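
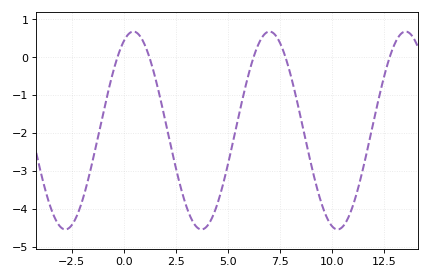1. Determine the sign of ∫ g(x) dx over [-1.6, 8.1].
negative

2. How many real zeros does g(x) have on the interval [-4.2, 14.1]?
5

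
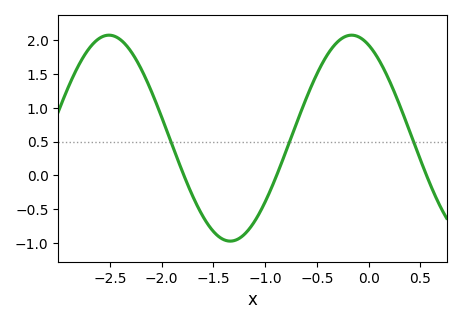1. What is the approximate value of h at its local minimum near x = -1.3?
-0.95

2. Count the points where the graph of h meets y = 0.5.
3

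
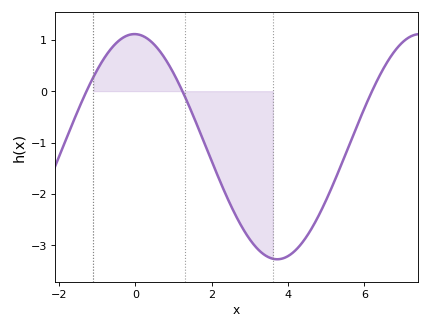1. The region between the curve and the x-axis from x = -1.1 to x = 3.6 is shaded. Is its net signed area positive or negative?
negative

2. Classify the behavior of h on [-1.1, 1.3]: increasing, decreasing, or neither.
neither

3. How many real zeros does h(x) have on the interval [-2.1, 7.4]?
3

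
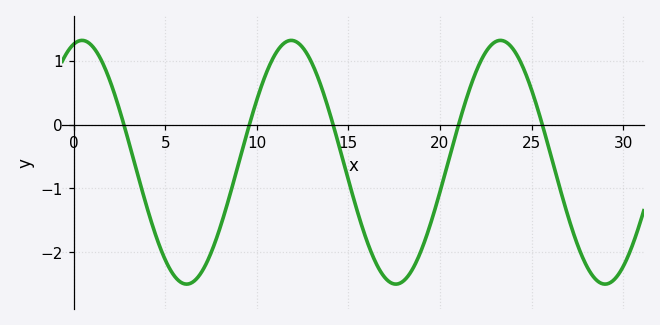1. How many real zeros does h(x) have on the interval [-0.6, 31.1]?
5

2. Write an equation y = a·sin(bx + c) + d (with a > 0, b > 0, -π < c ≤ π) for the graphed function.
y = 1.91sin(0.55x + 1.3) - 0.59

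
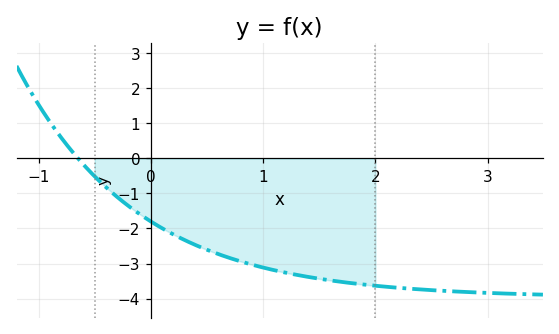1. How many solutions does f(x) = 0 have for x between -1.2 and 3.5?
1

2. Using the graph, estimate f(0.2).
-2.2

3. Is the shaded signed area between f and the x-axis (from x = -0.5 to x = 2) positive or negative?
negative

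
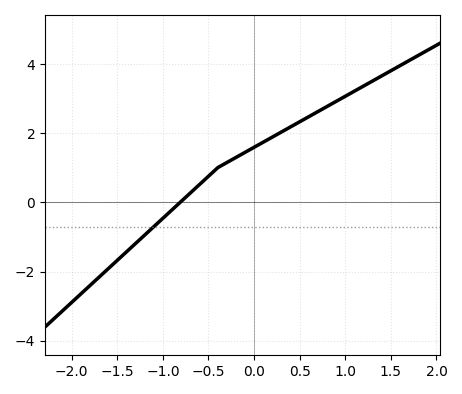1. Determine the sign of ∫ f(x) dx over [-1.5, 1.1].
positive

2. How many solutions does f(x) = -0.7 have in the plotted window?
1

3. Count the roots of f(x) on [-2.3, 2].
1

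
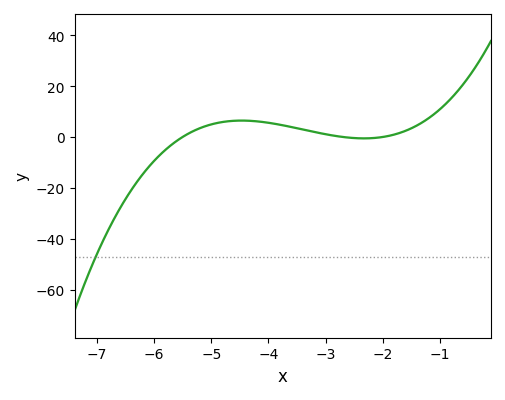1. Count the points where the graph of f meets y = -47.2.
1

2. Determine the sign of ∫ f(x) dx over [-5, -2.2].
positive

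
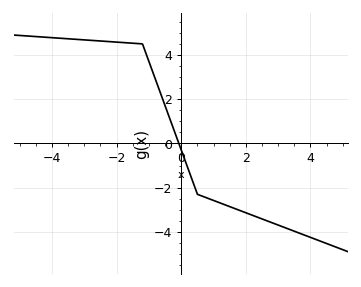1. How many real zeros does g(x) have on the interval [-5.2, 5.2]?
1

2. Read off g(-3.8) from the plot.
4.76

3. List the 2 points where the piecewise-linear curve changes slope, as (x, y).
(-1.2, 4.5); (0.5, -2.3)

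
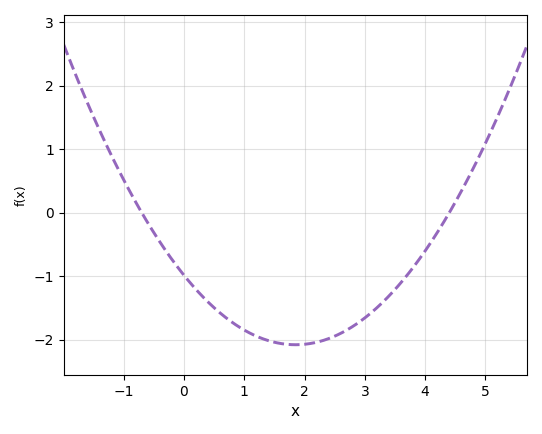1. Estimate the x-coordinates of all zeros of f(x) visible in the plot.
-0.7, 4.4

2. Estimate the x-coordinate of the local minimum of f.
1.85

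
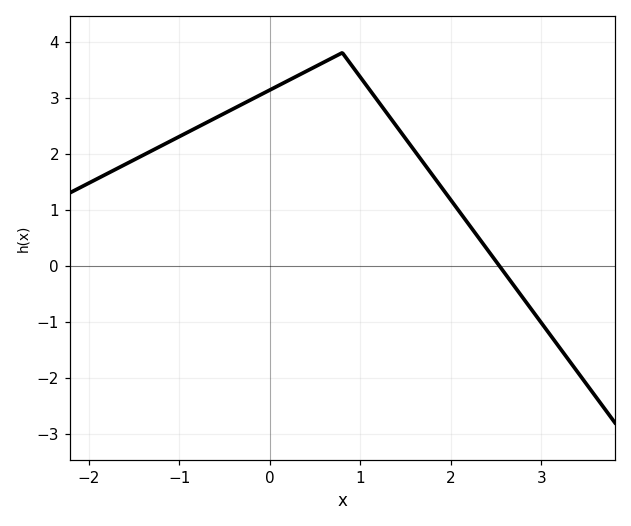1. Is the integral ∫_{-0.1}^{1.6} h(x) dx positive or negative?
positive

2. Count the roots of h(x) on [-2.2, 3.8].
1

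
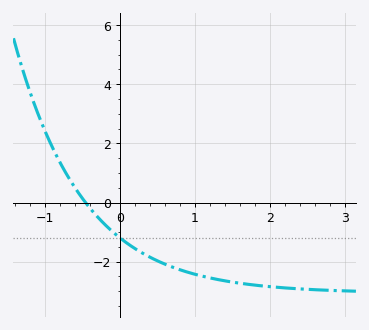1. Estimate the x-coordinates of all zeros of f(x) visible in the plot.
-0.5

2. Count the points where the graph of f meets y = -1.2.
1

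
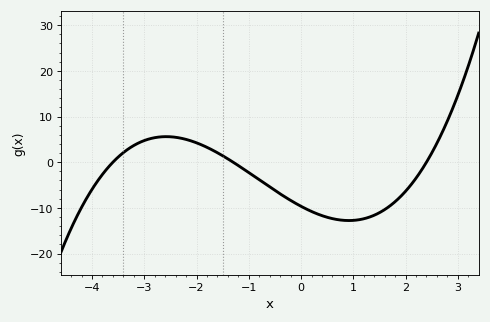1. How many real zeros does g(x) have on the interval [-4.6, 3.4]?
3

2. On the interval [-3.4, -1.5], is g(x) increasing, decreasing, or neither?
neither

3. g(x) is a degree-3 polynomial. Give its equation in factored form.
y = 0.86(x + 3.6)(x + 1.3)(x - 2.4)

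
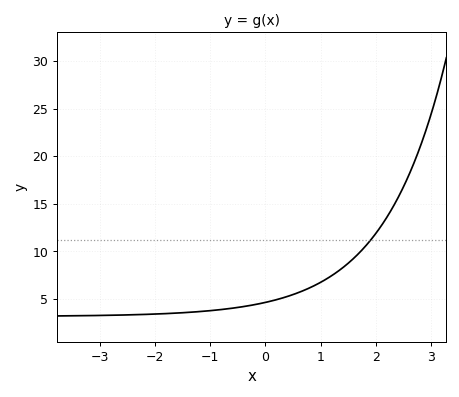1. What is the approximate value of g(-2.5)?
3.34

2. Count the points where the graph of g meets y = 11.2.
1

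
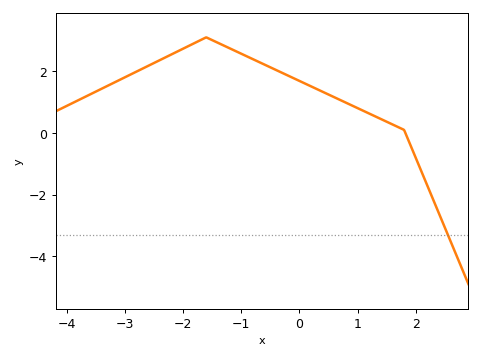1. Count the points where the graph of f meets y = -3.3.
1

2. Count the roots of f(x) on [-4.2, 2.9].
1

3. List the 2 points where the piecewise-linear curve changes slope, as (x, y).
(-1.6, 3.1); (1.8, 0.1)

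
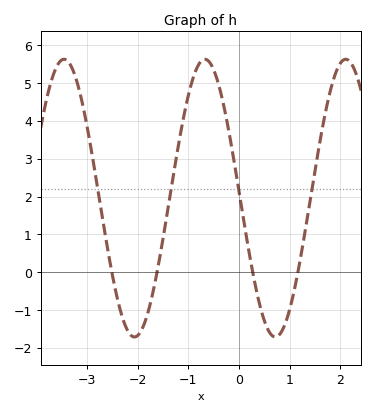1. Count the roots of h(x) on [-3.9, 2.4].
4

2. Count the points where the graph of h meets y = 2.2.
4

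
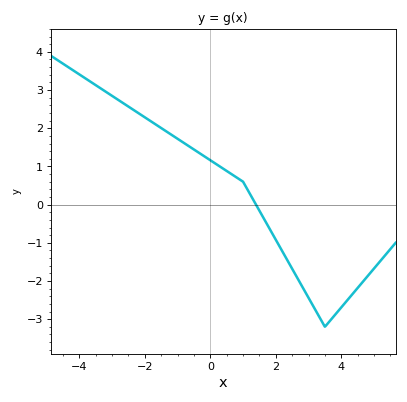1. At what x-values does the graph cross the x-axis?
1.39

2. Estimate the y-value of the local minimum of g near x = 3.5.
-3.2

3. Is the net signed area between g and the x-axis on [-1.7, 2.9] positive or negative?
positive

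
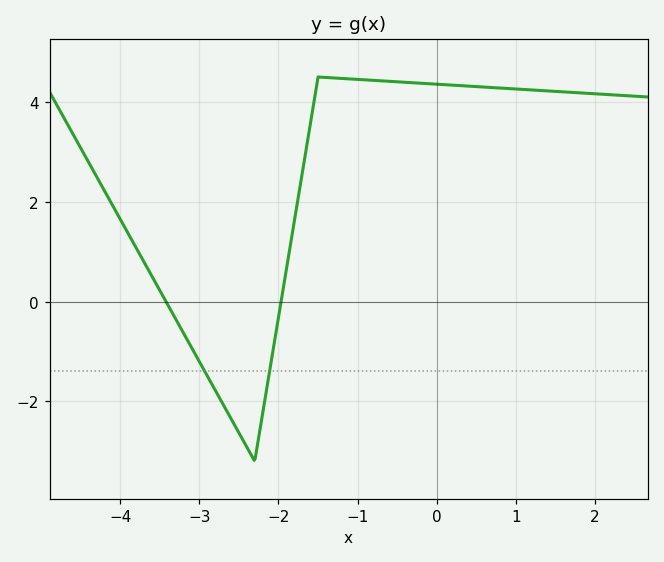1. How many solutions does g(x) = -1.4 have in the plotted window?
2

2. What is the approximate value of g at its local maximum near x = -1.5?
4.4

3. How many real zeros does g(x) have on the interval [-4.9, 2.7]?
2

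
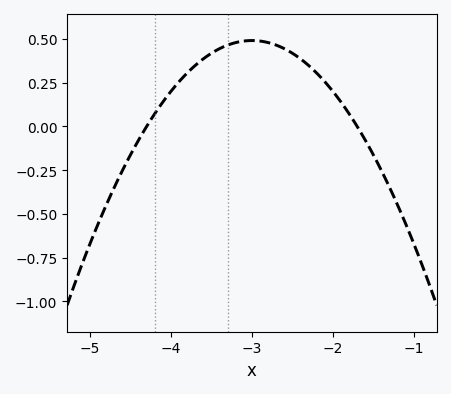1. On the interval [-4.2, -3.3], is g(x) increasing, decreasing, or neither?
increasing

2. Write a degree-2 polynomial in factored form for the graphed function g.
y = -0.29(x + 4.3)(x + 1.7)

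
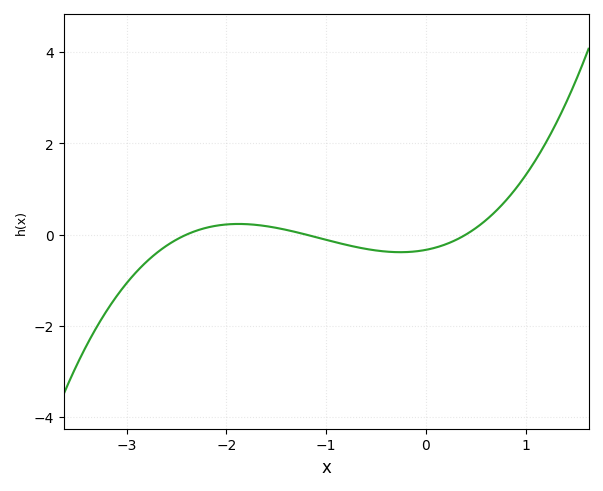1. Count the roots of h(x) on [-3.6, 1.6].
3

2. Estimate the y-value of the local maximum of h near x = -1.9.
0.2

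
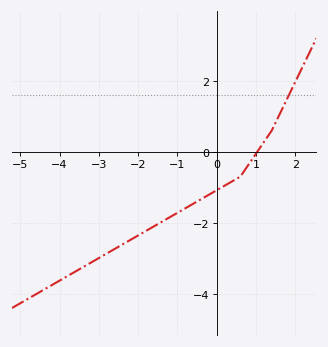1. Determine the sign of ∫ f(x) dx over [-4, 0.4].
negative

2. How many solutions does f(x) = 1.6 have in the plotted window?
1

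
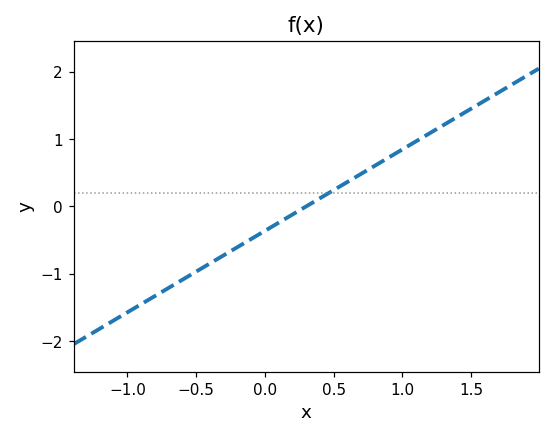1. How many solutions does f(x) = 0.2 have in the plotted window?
1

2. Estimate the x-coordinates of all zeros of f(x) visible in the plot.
0.3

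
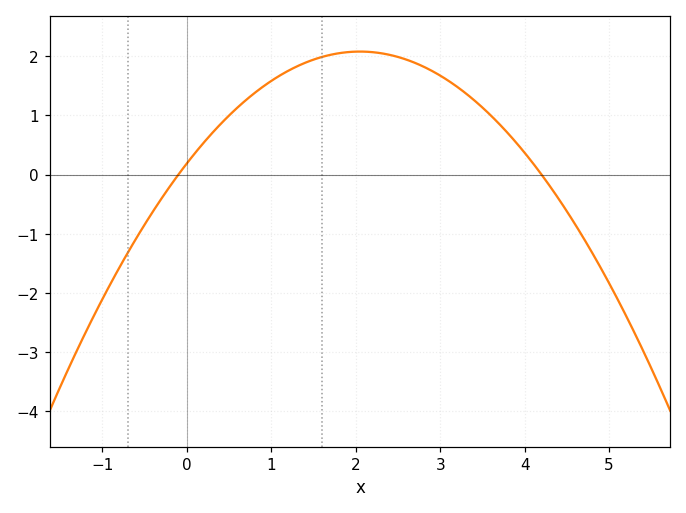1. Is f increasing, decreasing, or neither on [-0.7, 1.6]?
increasing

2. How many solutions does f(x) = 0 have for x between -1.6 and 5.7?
2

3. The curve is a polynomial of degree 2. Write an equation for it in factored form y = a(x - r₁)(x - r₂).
y = -0.45(x + 0.1)(x - 4.2)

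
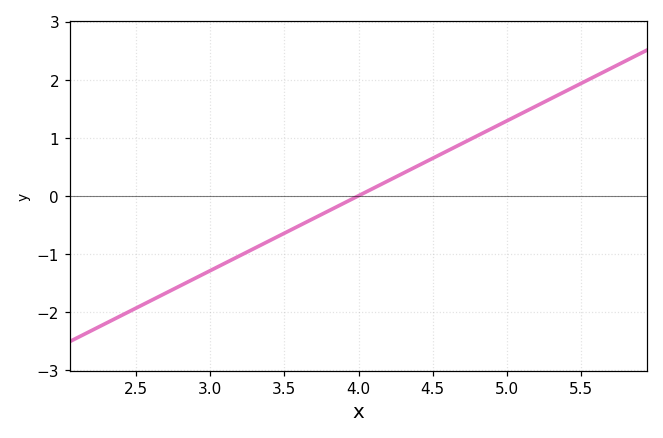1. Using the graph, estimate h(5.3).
1.7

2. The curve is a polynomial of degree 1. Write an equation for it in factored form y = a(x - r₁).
y = 1.29(x - 4)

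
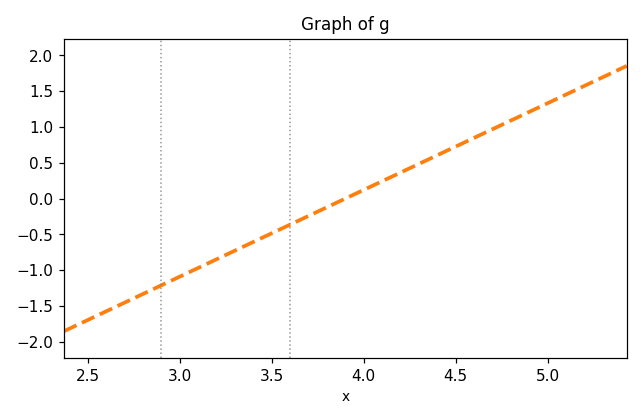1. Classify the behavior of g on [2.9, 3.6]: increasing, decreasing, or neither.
increasing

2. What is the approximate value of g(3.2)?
-0.847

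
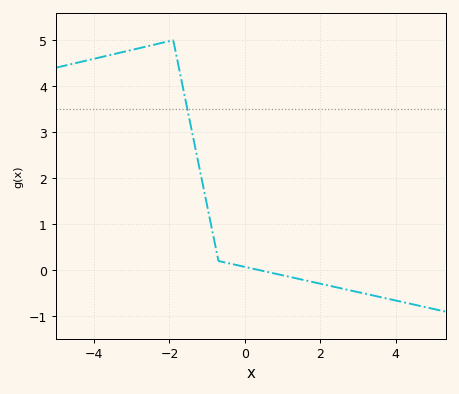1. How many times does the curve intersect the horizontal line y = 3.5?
1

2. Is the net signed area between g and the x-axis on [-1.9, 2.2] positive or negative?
positive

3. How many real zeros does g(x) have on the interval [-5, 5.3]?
1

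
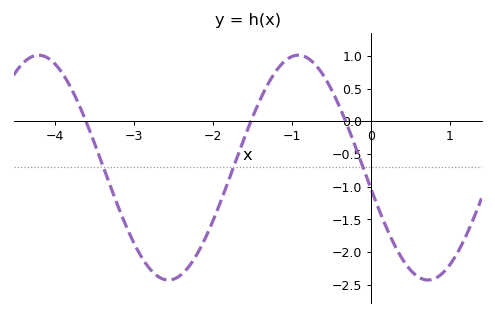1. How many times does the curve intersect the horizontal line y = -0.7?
3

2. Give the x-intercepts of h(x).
-3.6, -1.5, -0.3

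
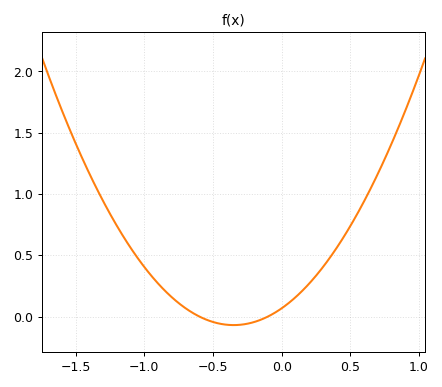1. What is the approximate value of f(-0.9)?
0.25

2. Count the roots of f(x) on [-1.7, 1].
2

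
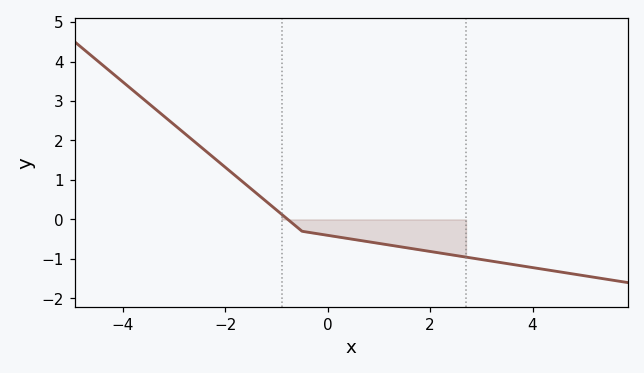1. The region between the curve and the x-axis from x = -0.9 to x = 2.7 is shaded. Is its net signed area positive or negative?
negative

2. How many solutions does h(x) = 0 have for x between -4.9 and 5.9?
1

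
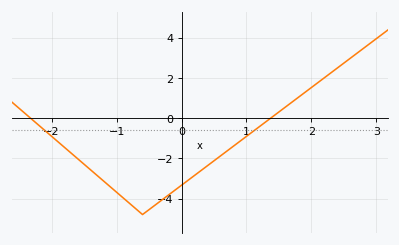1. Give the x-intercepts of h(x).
-2.32, 1.37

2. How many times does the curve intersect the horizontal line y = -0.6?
2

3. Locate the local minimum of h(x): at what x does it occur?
-0.599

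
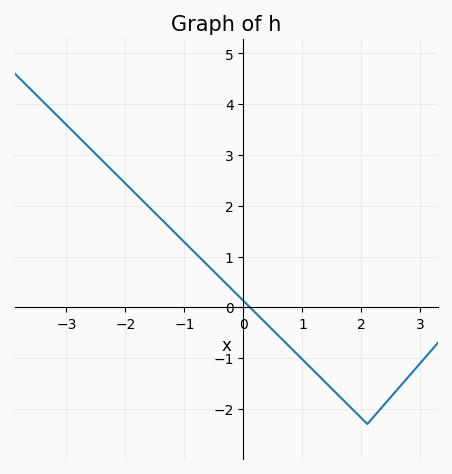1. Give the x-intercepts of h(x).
0.1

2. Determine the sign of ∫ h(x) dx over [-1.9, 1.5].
positive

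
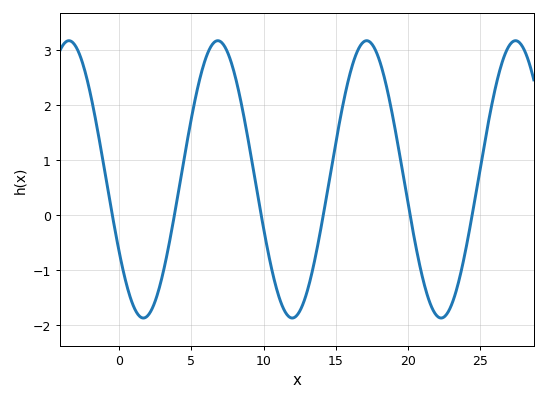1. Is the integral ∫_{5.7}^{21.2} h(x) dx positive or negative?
positive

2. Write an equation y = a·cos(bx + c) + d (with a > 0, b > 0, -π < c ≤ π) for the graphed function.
y = 2.52cos(0.61x + 2.1) + 0.65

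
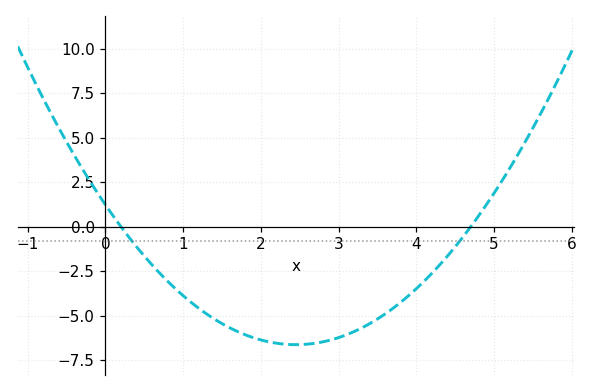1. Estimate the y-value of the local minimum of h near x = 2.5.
-6.6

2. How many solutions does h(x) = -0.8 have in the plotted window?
2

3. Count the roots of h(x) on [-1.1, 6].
2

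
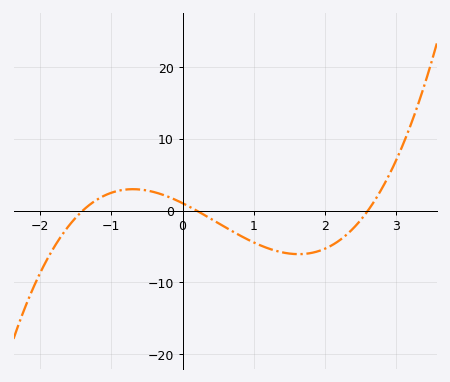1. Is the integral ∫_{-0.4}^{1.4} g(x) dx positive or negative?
negative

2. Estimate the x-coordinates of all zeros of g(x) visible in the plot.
-1.4, 0.2, 2.6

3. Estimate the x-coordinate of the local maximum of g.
-0.7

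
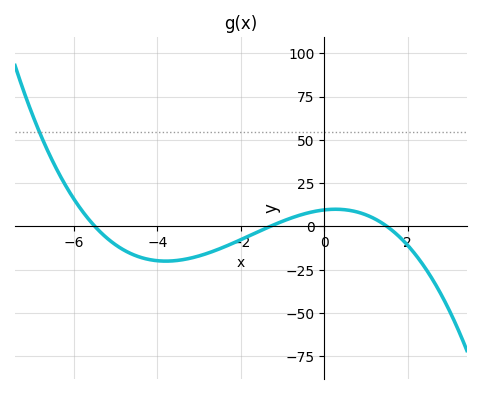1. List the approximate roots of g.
-5.4, -1.4, 1.4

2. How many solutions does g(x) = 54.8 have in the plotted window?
1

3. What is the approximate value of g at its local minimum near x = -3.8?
-20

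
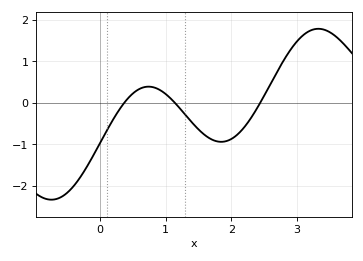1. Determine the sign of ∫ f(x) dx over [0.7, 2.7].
negative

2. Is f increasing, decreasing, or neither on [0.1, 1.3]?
neither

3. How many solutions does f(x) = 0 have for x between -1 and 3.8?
3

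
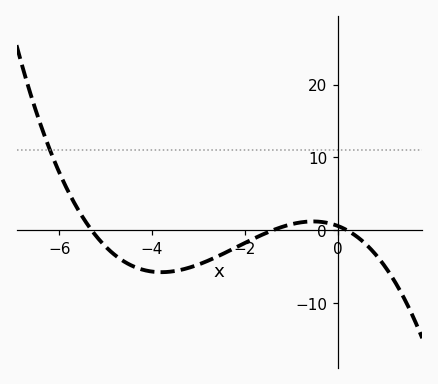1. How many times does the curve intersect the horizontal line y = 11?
1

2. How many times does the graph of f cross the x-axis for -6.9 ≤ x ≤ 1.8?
3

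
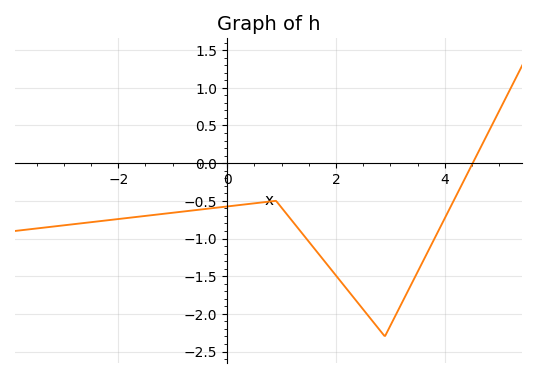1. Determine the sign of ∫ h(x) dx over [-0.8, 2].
negative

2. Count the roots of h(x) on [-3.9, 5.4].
1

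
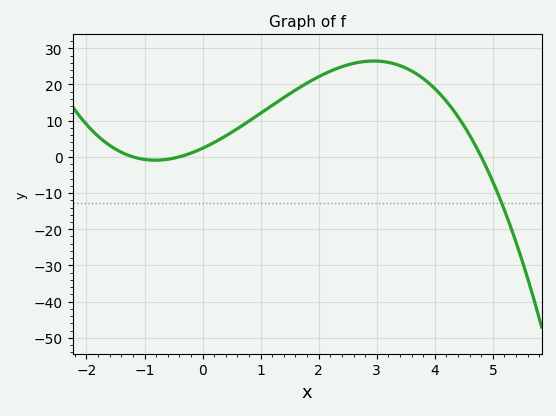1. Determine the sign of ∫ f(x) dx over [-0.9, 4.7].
positive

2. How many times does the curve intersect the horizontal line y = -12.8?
1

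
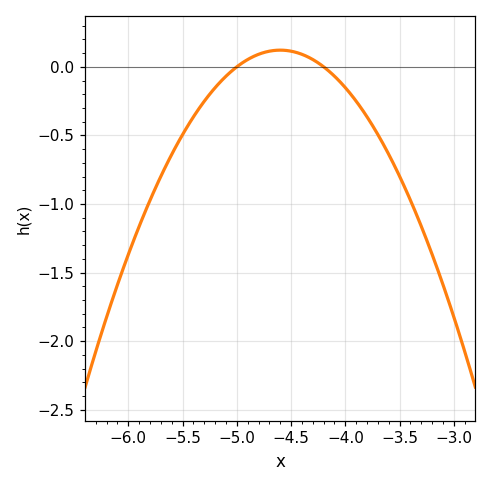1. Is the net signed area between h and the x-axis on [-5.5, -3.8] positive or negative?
negative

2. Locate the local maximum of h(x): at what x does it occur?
-4.6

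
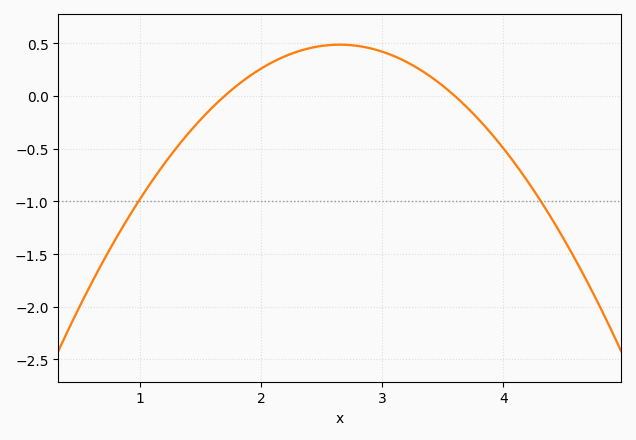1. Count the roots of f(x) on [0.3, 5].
2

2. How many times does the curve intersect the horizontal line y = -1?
2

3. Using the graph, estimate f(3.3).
0.25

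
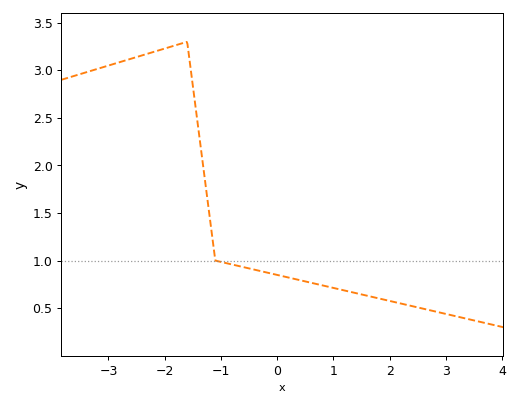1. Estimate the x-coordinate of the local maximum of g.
-1.6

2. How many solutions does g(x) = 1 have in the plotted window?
1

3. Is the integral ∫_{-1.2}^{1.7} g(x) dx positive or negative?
positive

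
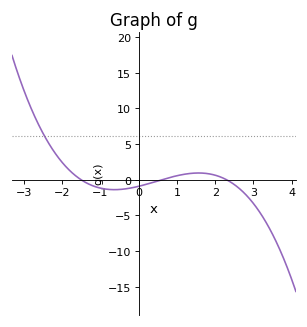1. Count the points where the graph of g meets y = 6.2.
1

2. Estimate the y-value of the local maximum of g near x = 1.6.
1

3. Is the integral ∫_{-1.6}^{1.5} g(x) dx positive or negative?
negative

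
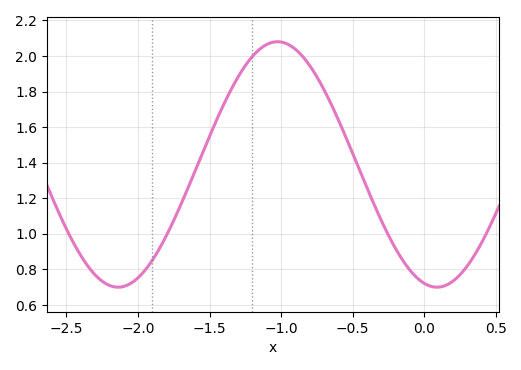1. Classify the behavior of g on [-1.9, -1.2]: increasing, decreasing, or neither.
increasing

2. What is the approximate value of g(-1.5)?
1.55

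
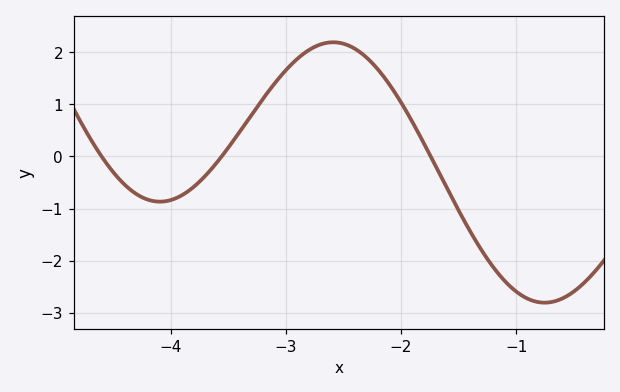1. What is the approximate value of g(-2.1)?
1.38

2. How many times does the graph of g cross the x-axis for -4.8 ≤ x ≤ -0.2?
3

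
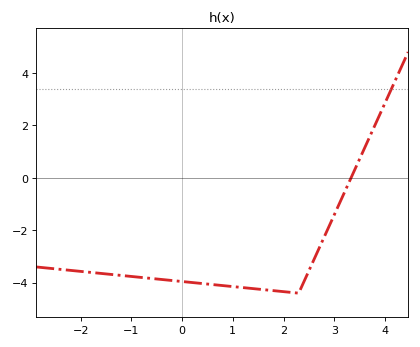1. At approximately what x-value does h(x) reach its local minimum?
2.3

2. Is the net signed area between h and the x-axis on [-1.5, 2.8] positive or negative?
negative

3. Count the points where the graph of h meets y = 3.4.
1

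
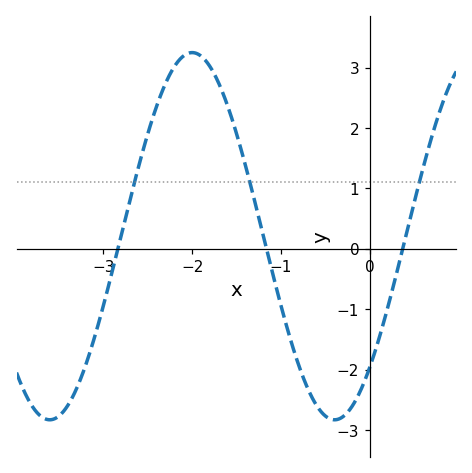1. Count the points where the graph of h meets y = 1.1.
3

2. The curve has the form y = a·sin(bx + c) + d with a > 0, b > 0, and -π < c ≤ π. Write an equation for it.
y = 3.04sin(1.96x - 0.792) + 0.21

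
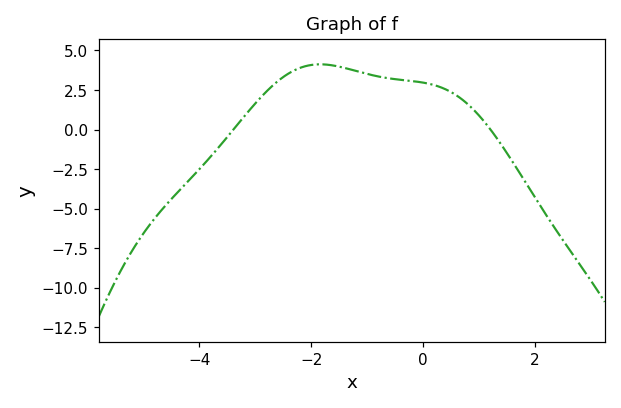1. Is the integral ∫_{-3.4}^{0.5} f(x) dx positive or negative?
positive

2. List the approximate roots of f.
-3.4, 1.2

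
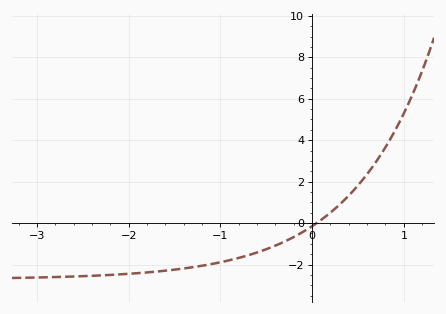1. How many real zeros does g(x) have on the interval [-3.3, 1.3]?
1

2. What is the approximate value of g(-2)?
-2.45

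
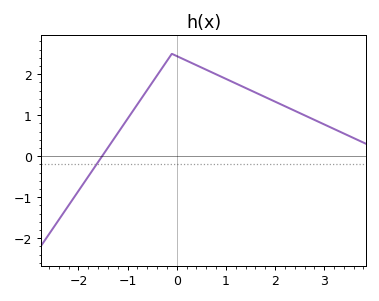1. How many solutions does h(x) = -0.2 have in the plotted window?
1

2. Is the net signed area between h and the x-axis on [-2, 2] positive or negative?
positive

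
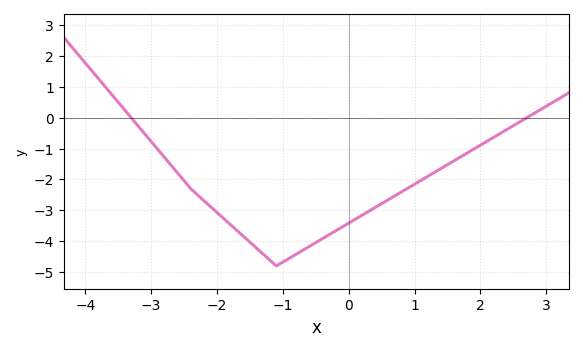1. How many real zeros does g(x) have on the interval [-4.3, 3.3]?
2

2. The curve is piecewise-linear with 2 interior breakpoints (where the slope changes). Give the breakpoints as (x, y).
(-2.4, -2.3); (-1.1, -4.8)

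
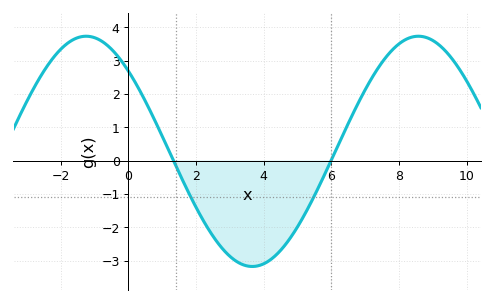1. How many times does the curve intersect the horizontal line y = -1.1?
2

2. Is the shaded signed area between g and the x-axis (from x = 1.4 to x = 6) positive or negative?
negative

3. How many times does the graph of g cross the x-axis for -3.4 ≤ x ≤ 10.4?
2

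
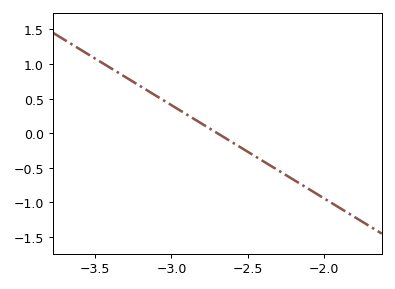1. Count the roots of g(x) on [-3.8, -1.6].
1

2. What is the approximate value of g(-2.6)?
-0.15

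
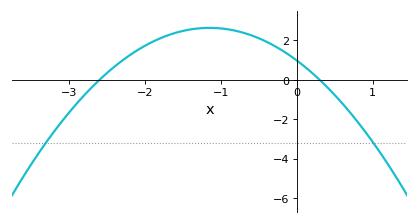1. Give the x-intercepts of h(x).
-2.6, 0.3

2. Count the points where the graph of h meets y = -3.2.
2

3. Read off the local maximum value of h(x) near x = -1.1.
2.63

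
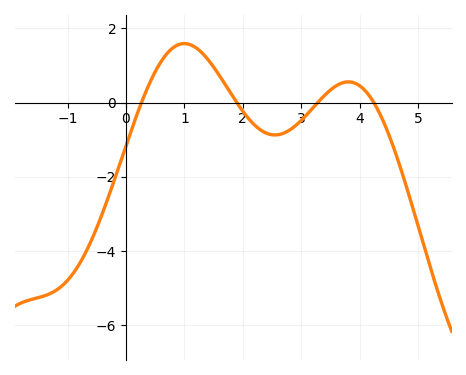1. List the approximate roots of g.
0.265, 1.9, 3.28, 4.24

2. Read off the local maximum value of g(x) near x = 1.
1.59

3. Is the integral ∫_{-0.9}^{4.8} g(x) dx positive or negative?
negative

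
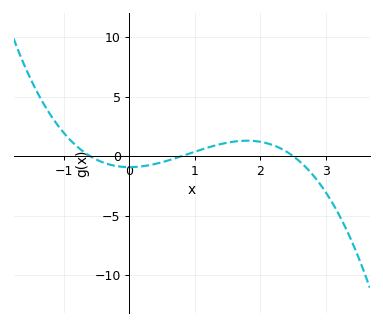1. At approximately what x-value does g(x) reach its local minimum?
0.004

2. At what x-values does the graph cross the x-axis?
-0.6, 0.8, 2.5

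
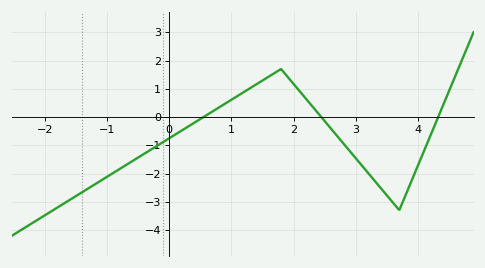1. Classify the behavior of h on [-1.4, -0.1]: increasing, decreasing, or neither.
increasing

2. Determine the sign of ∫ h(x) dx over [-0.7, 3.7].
negative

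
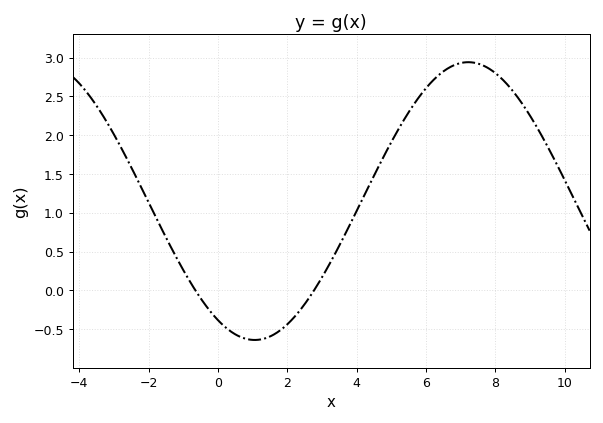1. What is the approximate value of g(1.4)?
-0.6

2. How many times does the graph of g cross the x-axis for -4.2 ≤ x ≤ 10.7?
2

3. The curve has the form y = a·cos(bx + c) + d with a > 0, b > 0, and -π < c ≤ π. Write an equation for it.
y = 1.79cos(0.51x + 2.6) + 1.15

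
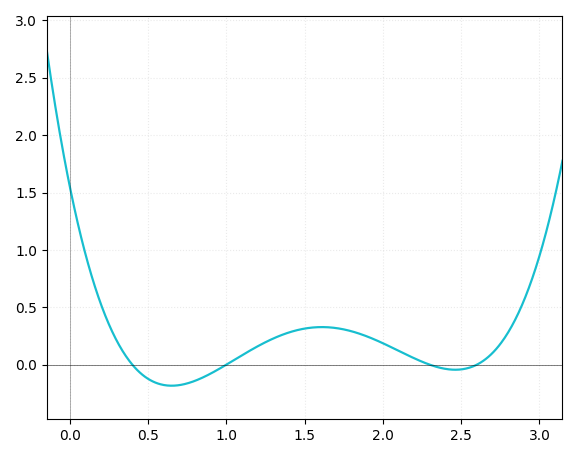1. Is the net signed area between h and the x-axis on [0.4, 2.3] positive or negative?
positive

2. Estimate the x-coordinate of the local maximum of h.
1.6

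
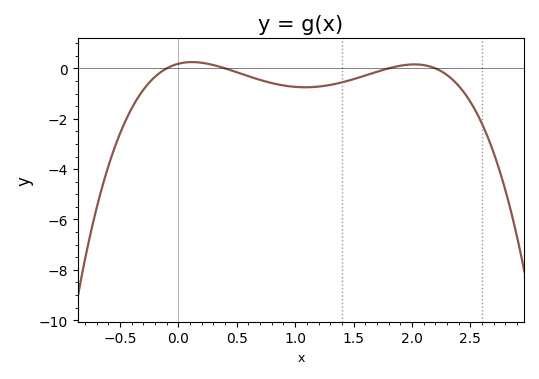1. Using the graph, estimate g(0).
0.184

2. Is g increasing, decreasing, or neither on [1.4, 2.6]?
neither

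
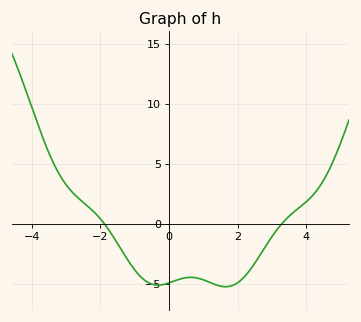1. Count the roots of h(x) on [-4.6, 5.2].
2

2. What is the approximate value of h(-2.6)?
2.04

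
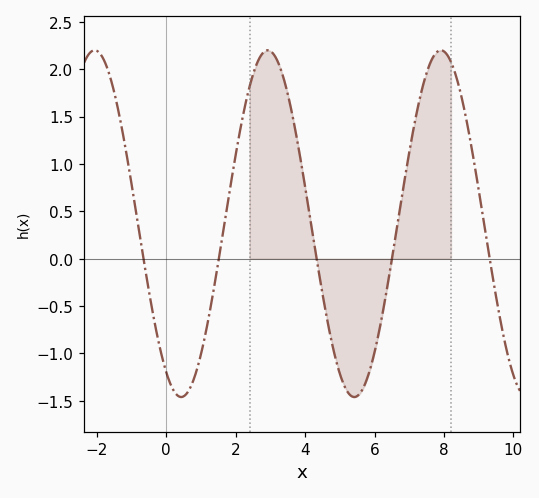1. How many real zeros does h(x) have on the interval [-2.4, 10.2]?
5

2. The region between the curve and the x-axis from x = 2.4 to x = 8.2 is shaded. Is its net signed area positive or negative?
positive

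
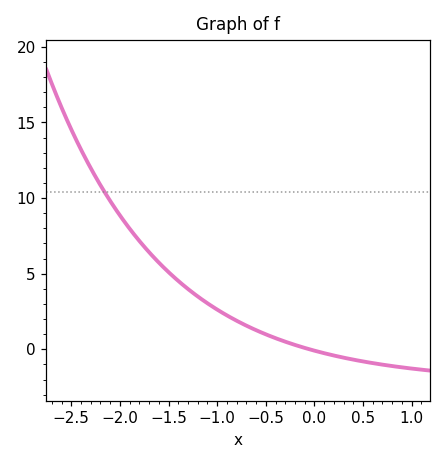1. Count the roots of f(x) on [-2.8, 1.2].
1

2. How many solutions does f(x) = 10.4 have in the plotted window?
1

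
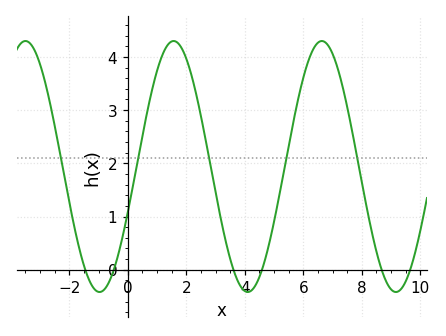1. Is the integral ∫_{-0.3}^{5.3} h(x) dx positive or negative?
positive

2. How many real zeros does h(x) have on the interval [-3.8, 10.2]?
6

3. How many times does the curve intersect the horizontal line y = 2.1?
5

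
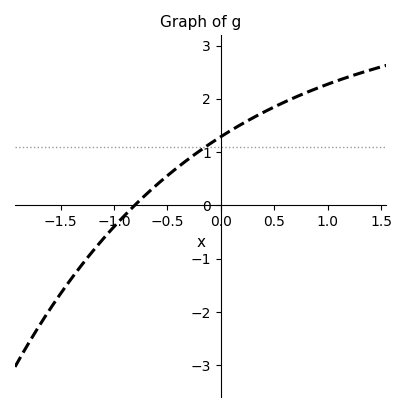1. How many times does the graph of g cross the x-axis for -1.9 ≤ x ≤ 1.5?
1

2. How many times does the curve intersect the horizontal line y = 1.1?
1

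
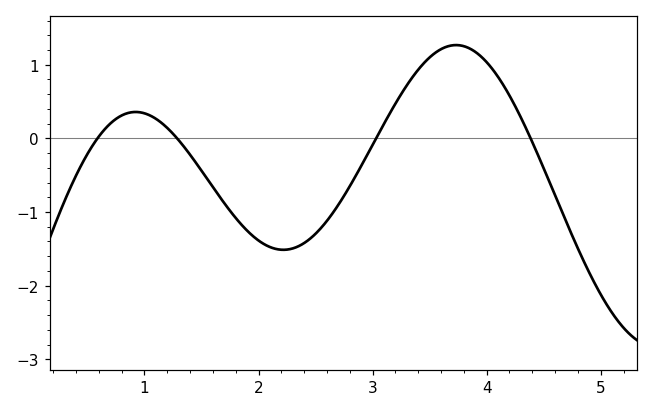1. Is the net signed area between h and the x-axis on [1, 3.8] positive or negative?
negative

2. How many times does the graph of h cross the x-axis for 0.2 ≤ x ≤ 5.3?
4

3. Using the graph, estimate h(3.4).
0.932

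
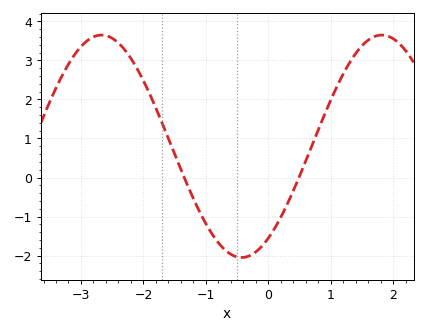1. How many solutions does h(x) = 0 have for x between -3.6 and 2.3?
2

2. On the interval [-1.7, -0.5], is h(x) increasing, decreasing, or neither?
decreasing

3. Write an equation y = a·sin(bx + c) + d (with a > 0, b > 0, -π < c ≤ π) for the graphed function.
y = 2.85sin(1.4x - 0.97) + 0.8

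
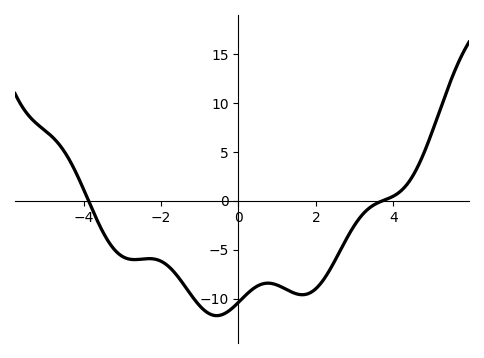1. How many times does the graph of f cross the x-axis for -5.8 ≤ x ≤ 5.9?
2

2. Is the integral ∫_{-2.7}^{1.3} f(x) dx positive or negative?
negative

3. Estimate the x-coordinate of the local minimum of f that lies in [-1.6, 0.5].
-0.6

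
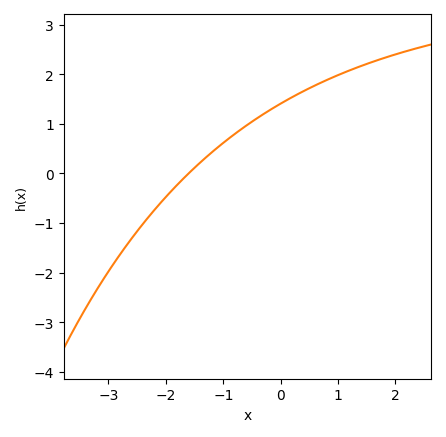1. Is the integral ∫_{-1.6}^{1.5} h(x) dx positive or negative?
positive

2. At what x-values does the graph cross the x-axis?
-1.6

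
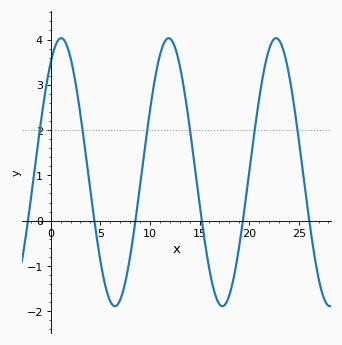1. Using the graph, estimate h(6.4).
-1.89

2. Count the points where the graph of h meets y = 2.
6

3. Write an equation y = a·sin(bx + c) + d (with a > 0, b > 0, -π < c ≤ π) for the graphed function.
y = 2.96sin(0.58x + 0.96) + 1.07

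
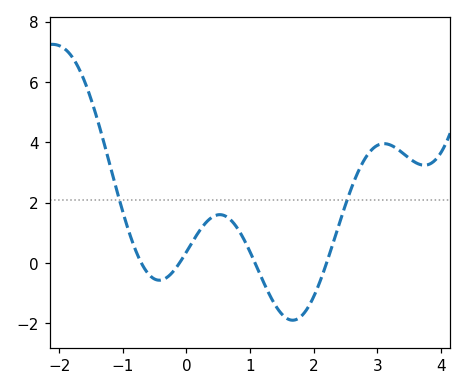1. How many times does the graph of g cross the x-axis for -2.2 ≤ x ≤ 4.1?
4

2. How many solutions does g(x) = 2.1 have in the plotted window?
2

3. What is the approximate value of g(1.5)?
-1.8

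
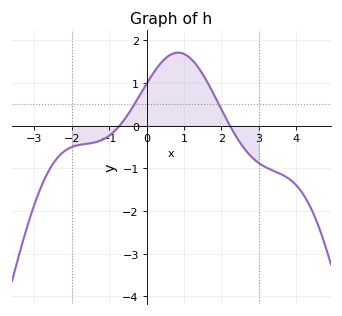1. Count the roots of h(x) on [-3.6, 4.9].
2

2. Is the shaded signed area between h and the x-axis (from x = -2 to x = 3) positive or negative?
positive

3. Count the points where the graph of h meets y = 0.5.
2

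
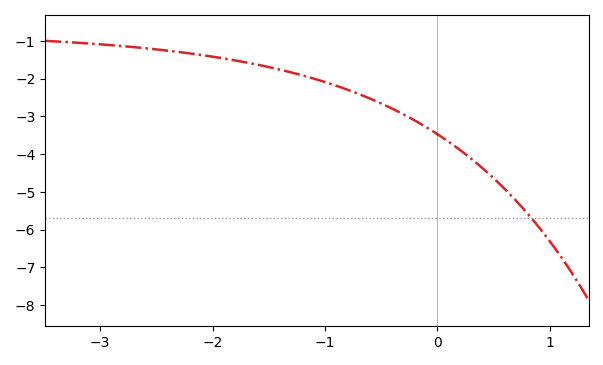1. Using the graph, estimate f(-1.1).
-2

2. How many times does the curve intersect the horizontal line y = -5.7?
1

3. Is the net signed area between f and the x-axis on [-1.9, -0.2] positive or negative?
negative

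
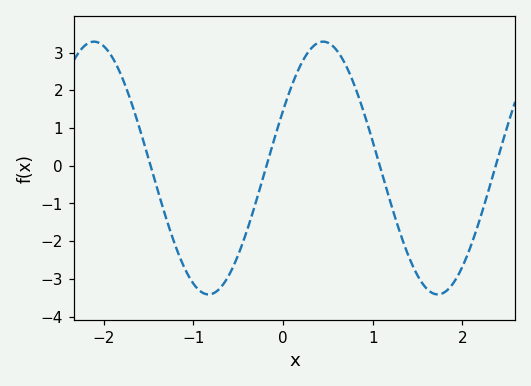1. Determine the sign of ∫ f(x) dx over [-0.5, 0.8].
positive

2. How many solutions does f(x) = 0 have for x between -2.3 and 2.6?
4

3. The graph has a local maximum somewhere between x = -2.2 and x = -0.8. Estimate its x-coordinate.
-2.11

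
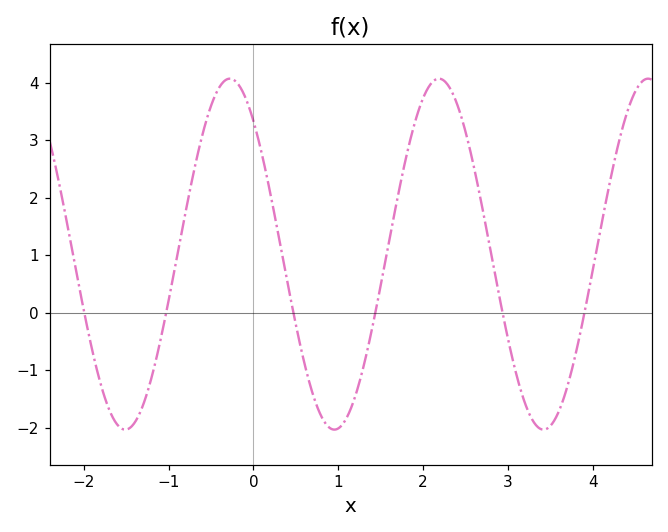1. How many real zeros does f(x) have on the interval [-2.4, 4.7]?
6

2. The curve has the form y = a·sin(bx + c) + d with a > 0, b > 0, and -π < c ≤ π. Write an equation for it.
y = 3.05sin(2.55x + 2.28) + 1.02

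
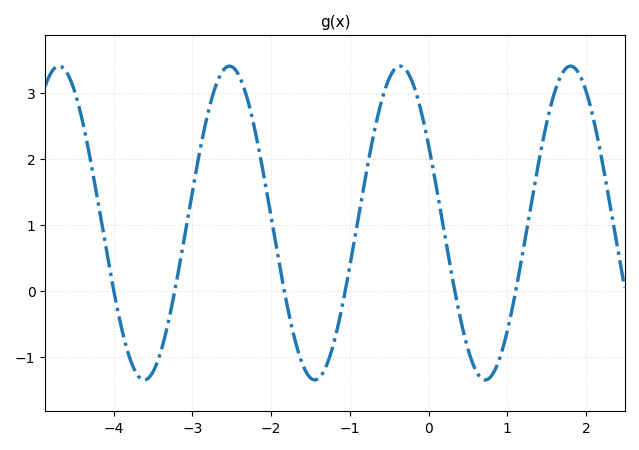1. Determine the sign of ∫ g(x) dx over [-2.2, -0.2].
positive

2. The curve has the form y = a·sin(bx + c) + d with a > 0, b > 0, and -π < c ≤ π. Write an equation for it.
y = 2.38sin(2.9x + 2.62) + 1.03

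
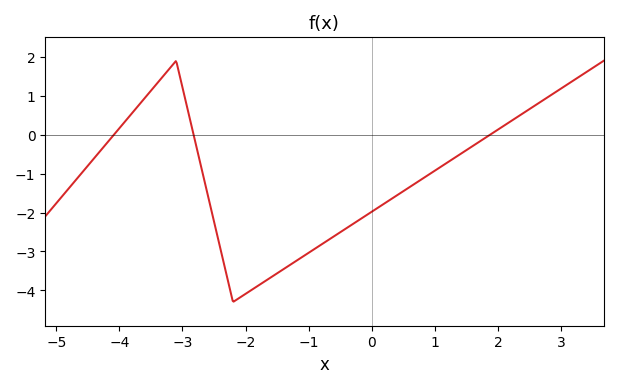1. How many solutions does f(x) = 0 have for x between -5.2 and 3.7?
3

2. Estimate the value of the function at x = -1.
-3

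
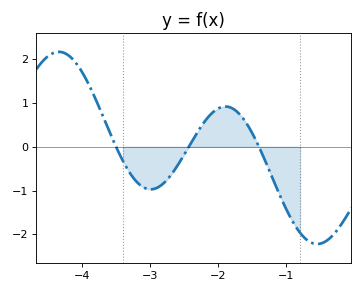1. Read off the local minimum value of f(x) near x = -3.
-0.972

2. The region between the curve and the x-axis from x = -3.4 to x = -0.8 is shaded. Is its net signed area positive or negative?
negative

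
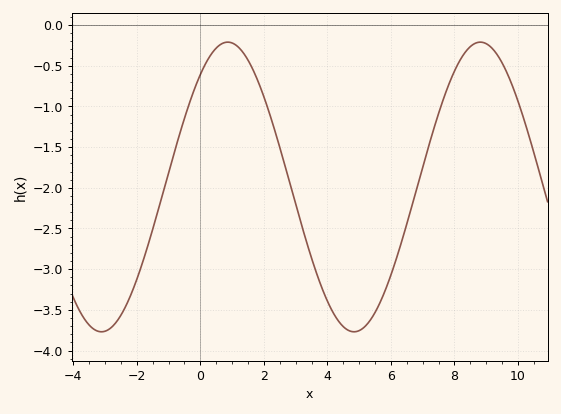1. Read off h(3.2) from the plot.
-2.45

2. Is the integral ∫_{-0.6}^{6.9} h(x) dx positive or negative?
negative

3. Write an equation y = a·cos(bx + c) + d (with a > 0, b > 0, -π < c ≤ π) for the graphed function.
y = 1.78cos(0.79x - 0.68) - 1.99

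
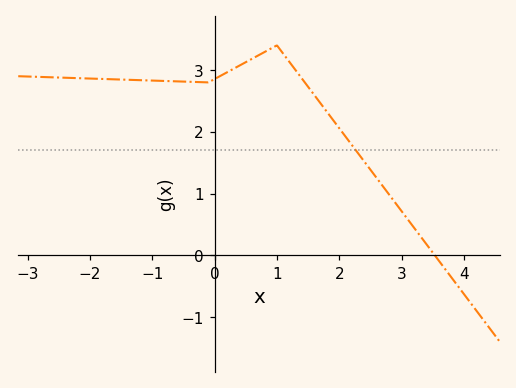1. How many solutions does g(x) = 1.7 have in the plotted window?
1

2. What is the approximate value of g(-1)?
2.83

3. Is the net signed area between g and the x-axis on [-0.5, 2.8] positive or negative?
positive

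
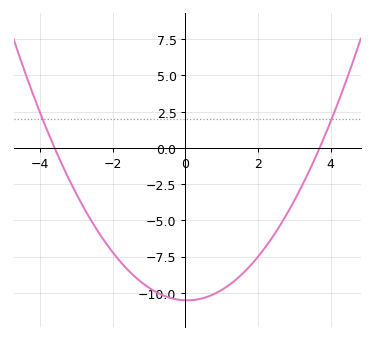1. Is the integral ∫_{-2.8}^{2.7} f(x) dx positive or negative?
negative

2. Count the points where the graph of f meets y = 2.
2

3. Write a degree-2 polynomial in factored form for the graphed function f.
y = 0.79(x + 3.6)(x - 3.7)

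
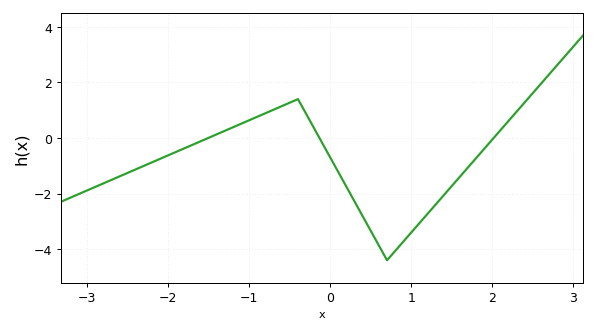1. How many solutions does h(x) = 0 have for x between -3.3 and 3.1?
3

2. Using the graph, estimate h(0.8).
-4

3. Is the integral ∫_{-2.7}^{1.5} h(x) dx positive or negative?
negative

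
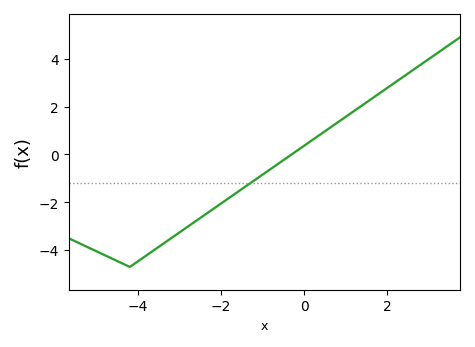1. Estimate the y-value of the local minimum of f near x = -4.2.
-4.7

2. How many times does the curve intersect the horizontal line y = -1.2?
1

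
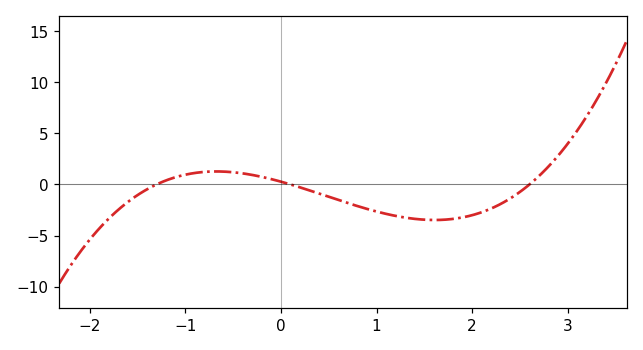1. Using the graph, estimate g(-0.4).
1.08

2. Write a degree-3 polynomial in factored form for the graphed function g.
y = 0.8(x + 1.3)(x - 0.1)(x - 2.6)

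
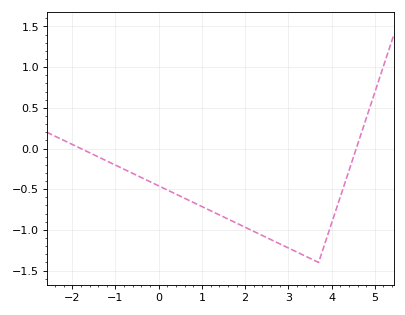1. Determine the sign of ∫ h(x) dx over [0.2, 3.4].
negative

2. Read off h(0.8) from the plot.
-0.662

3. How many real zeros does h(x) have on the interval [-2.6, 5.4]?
2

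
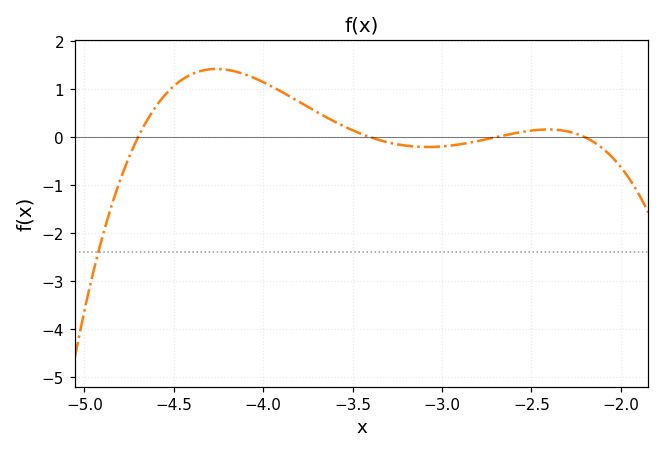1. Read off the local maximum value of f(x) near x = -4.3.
1.4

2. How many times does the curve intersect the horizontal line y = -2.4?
1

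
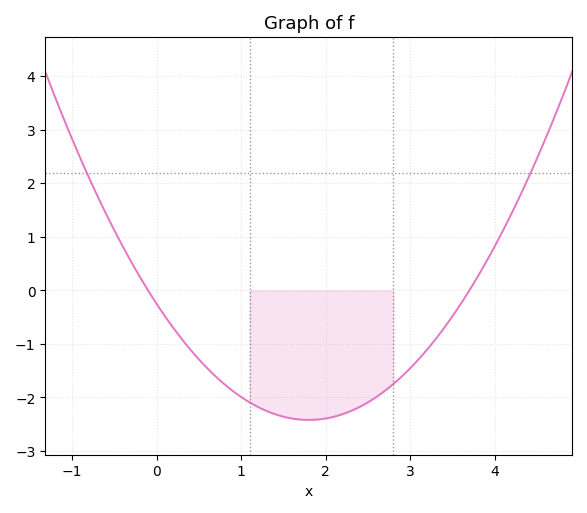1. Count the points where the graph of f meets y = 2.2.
2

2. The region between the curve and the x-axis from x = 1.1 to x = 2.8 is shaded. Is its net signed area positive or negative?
negative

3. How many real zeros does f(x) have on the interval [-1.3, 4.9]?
2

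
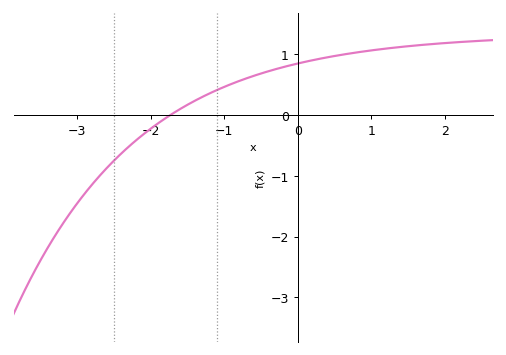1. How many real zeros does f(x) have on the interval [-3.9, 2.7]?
1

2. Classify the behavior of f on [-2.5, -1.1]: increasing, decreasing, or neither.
increasing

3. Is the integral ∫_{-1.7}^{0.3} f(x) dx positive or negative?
positive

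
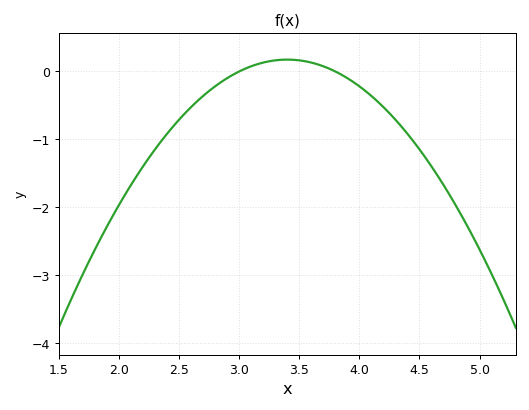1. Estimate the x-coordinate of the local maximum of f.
3.4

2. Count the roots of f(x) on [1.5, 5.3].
2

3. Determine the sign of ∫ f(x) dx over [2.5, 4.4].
negative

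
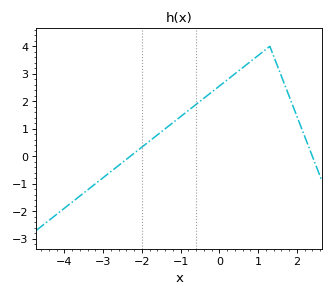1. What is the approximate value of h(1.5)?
3.3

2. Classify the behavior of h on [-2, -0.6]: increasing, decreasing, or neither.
increasing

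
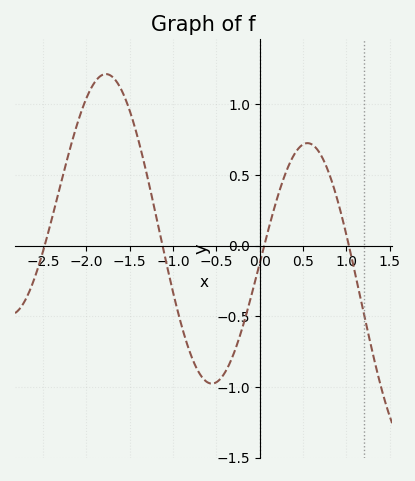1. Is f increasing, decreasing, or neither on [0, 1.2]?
neither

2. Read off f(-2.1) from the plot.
0.873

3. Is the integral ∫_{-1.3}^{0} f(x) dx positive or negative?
negative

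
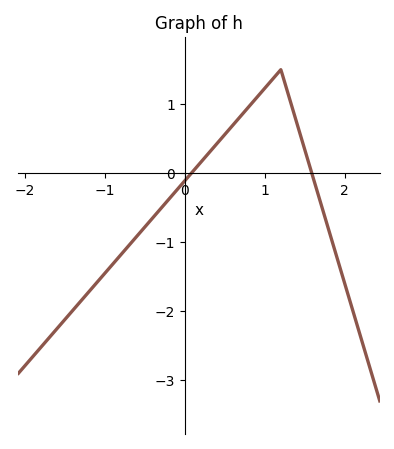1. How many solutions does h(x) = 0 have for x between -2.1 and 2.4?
2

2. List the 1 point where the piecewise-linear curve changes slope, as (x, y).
(1.2, 1.5)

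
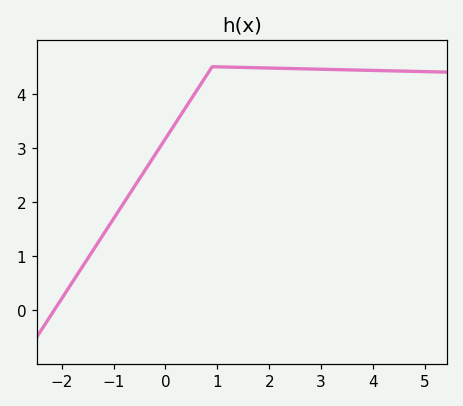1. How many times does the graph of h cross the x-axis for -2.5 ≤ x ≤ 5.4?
1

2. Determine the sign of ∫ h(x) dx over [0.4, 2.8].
positive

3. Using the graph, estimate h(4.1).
4.43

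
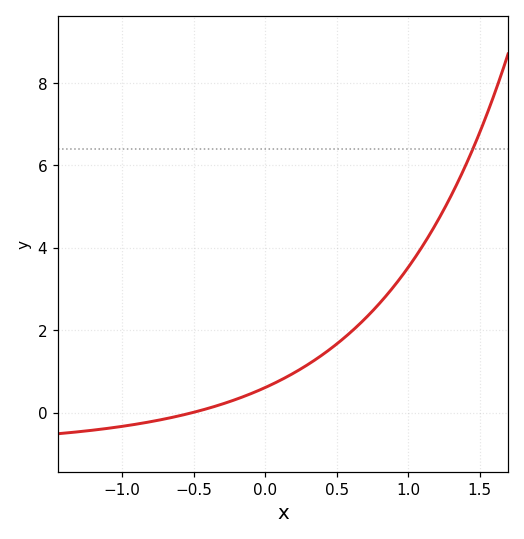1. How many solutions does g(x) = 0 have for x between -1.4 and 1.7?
1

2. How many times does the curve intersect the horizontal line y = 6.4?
1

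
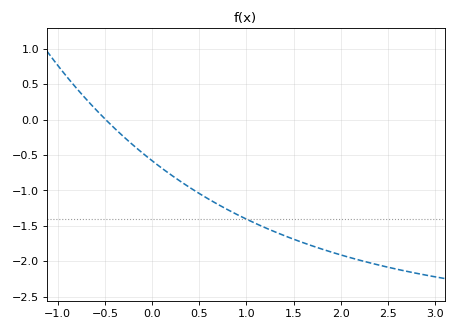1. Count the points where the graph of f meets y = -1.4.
1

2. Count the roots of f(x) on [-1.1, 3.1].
1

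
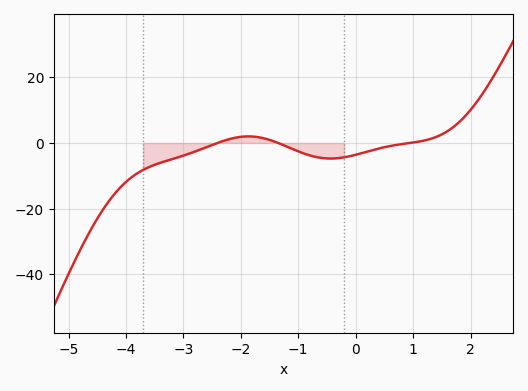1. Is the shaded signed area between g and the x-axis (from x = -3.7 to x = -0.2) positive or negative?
negative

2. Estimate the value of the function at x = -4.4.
-20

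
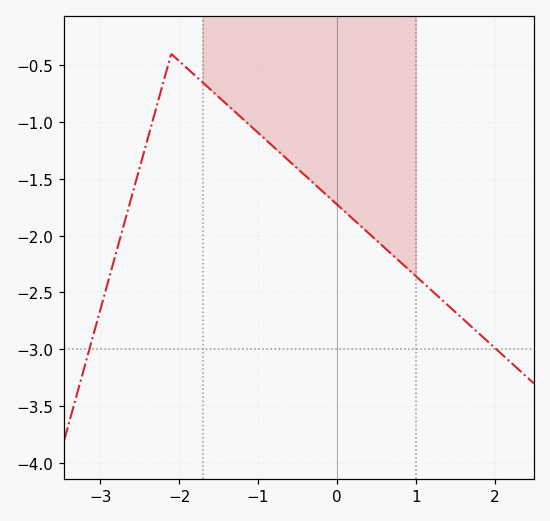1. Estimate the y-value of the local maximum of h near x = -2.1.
-0.401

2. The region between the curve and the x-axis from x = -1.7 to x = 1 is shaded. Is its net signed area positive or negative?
negative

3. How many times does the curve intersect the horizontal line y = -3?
2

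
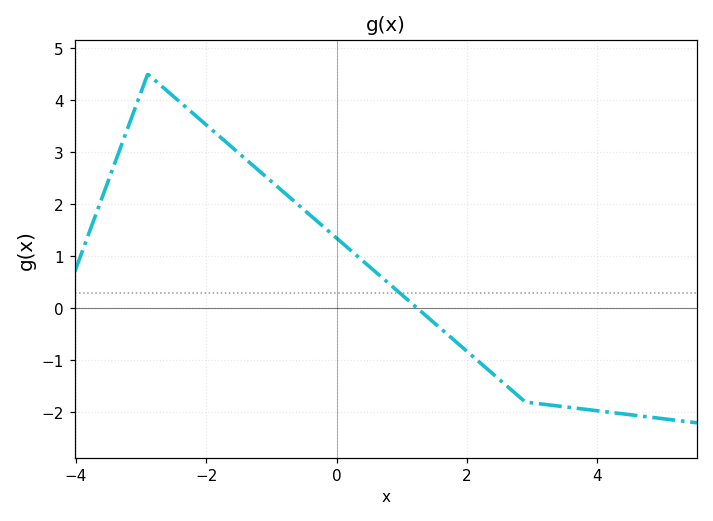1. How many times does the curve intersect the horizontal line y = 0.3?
1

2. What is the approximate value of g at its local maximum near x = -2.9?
4.5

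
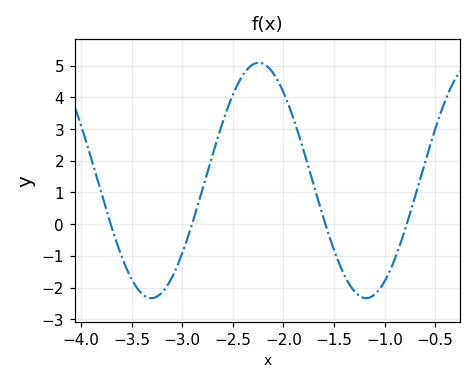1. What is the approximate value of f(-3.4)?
-2.19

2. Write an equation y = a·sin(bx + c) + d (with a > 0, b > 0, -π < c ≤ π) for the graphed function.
y = 3.71sin(2.96x + 1.93) + 1.38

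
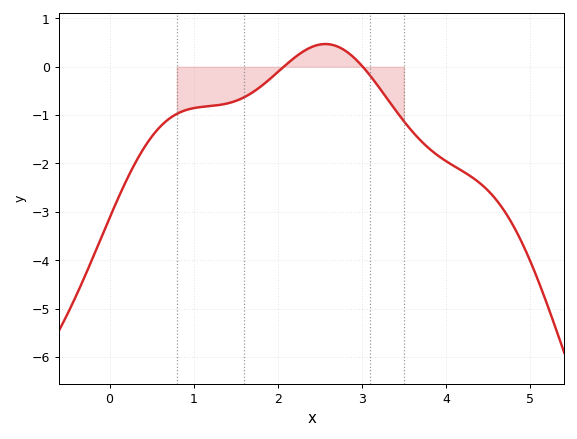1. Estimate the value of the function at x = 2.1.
0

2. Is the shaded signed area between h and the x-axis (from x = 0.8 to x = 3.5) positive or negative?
negative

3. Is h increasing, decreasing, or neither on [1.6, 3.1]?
neither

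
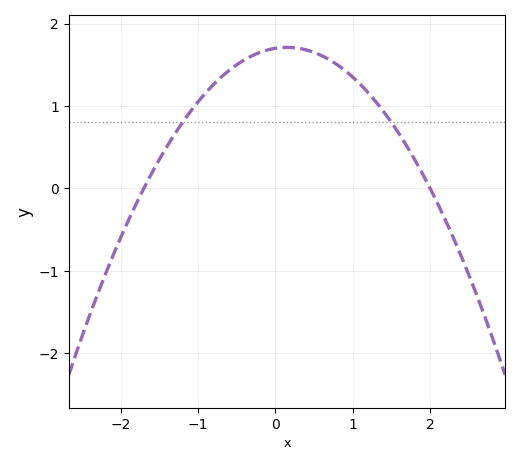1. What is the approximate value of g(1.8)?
0.35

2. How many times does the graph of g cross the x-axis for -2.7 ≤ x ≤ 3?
2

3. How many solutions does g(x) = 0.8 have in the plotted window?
2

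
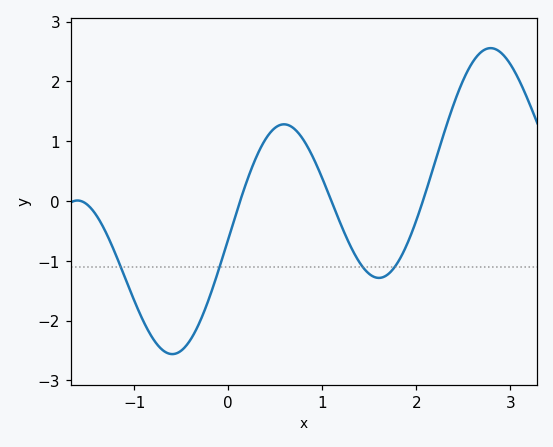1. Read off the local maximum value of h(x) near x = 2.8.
2.6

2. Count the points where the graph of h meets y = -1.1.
4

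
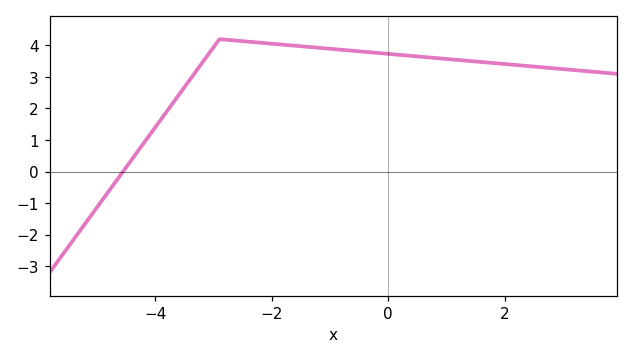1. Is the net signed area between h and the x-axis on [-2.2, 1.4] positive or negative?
positive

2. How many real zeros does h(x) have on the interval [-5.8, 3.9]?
1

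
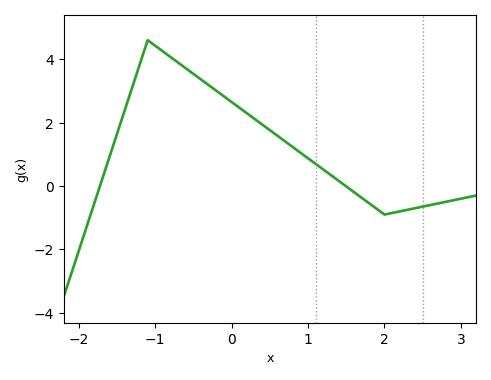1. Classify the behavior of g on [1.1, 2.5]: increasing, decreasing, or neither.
neither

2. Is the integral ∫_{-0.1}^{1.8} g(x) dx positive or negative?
positive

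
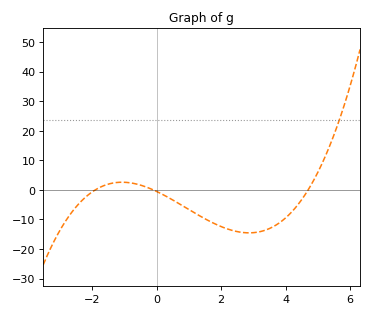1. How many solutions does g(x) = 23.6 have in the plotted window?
1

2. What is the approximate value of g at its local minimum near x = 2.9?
-14.5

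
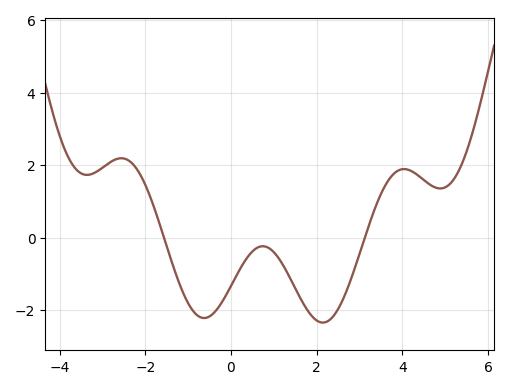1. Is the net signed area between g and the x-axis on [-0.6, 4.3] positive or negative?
negative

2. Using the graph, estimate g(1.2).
-0.721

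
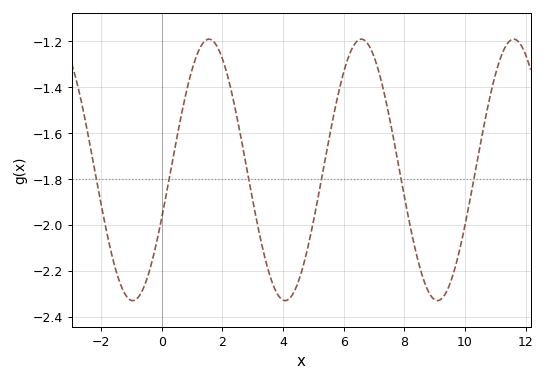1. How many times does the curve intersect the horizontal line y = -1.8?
6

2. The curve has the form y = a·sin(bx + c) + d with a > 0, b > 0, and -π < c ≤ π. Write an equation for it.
y = 0.57sin(1.25x - 0.37) - 1.76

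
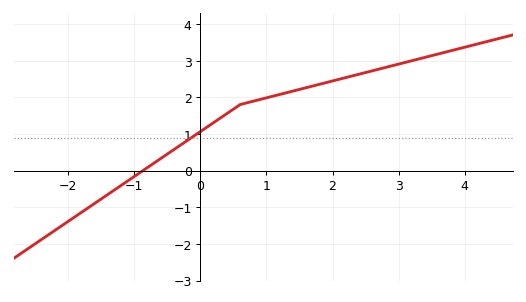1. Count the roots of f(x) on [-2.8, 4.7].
1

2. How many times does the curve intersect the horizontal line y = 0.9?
1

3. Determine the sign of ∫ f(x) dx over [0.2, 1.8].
positive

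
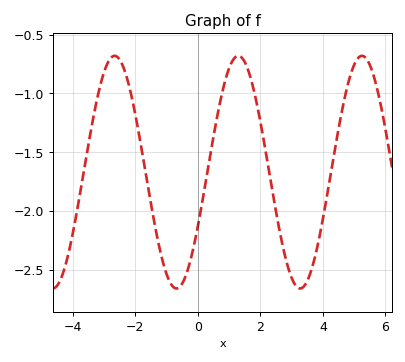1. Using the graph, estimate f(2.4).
-1.85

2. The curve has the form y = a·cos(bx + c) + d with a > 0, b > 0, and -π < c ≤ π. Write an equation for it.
y = 0.99cos(1.59x - 2.06) - 1.67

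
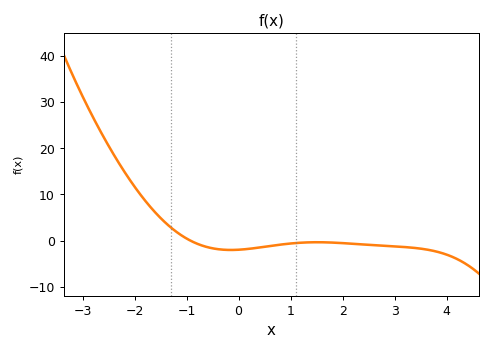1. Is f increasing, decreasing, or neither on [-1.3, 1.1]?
neither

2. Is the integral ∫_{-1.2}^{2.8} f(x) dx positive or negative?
negative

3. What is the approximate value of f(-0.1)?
-2.04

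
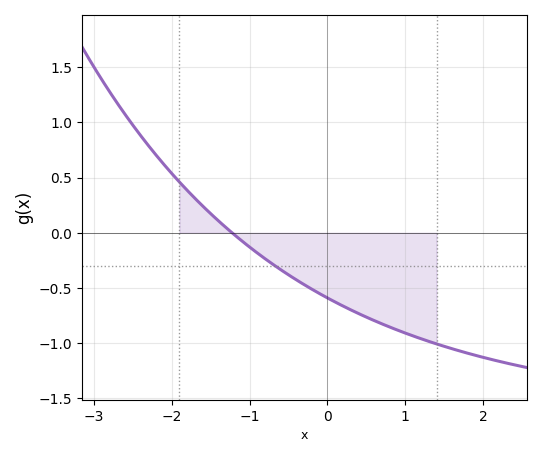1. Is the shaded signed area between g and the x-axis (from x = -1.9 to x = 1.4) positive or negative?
negative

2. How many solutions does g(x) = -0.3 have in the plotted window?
1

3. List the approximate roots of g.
-1.22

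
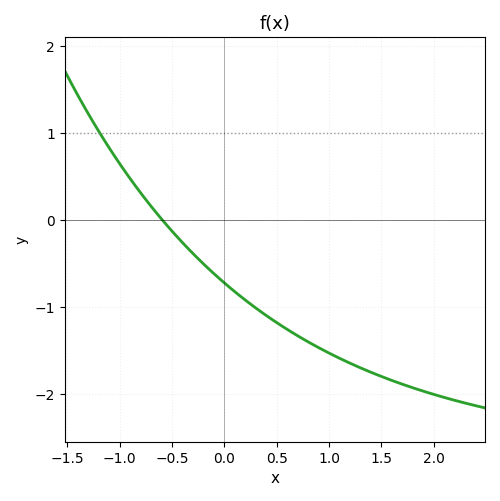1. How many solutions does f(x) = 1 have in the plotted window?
1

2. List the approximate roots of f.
-0.59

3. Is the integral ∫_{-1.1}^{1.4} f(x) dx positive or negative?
negative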